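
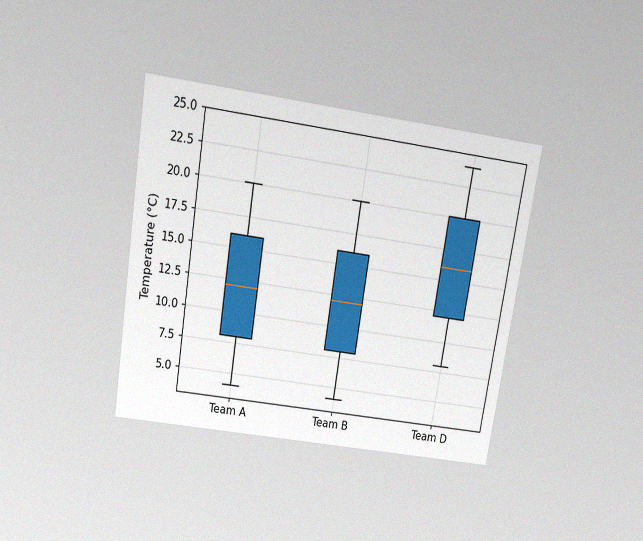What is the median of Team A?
The chart is tilted about 9° clockwise and viewed slightly from above, with some photo noise. The median line in the Team A box sits at 12°C.

12°C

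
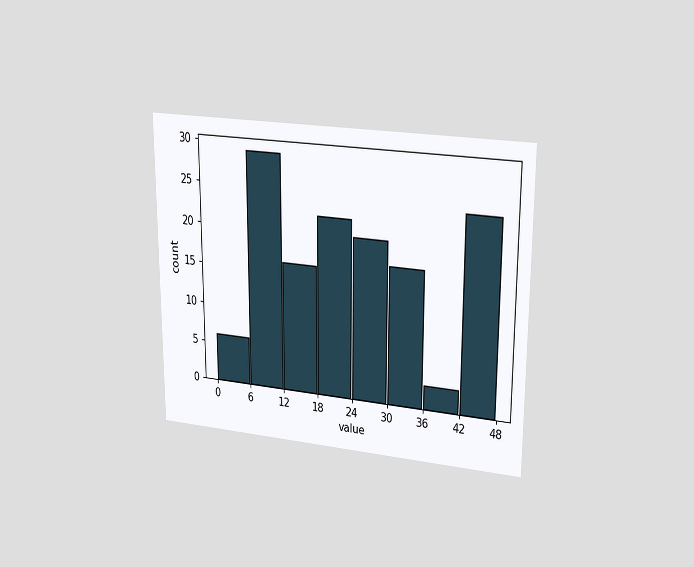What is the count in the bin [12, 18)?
16

The chart is viewed at a slight angle. The [12, 18) bin has height 16.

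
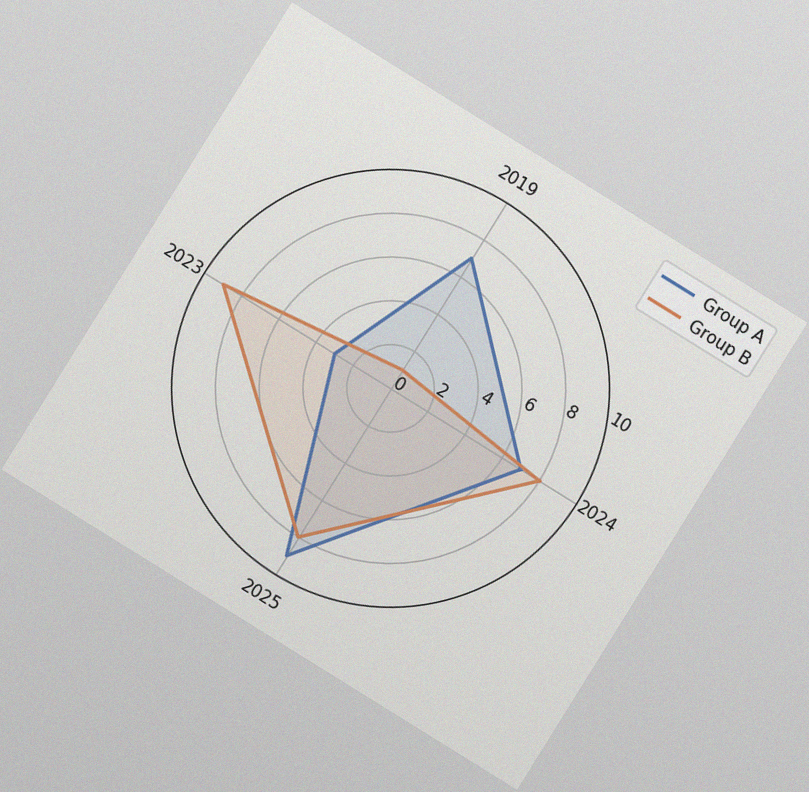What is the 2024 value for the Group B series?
The chart is tilted about 32° clockwise, with some photo noise. On the 2024 axis, Group B reaches 8.

8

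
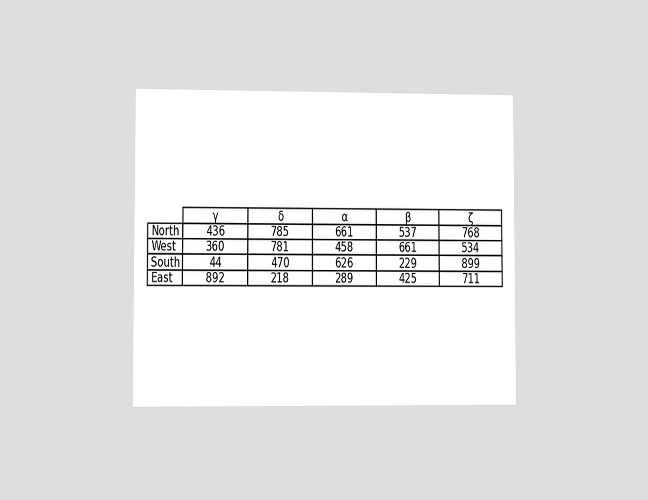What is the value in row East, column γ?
The chart is viewed at a slight angle. The (East, γ) cell reads 892.

892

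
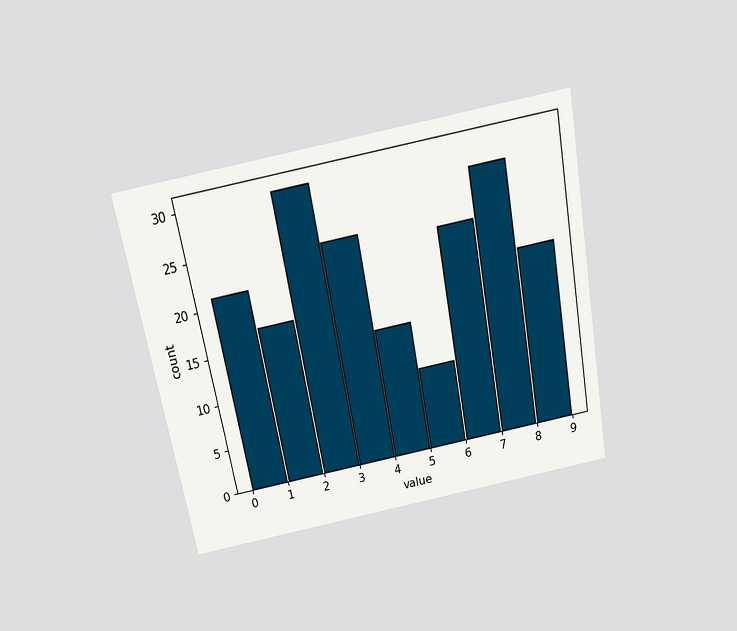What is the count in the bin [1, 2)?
The chart is tilted about 11° counter-clockwise and viewed slightly from above. The [1, 2) bin has height 17.

17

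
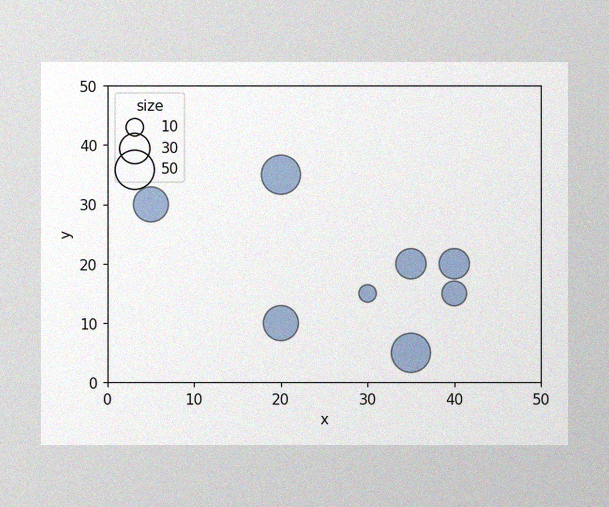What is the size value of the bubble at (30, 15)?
The image has some photo noise and uneven lighting. Matching the bubble at (30, 15) against the size legend gives 10.

10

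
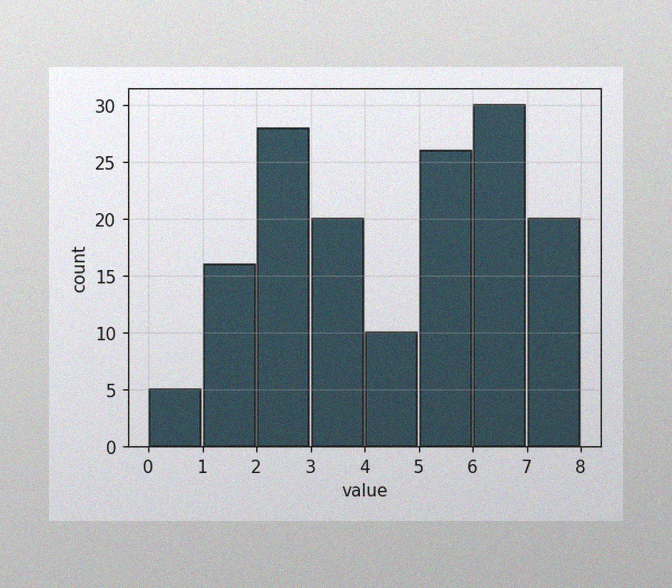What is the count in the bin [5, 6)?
The image has some photo noise and uneven lighting. The [5, 6) bin has height 26.

26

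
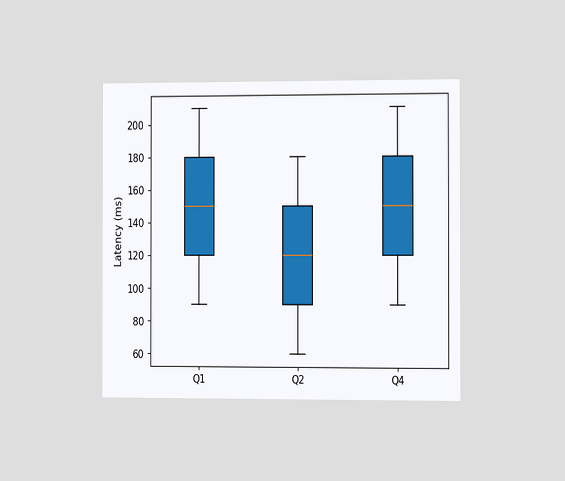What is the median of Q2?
120ms

The chart is viewed slightly from the right. The median line in the Q2 box sits at 120ms.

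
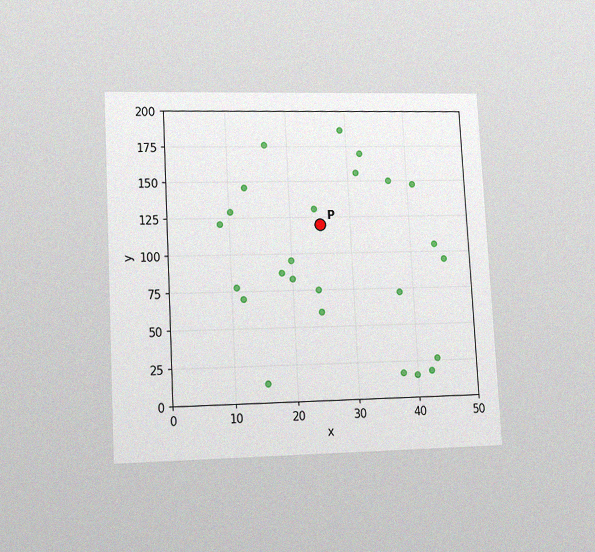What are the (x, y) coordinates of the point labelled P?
(25, 120)

The chart is tilted about 3° counter-clockwise and viewed at a slight angle, with some photo noise. Following the gridlines from P to each axis, P sits at (25, 120).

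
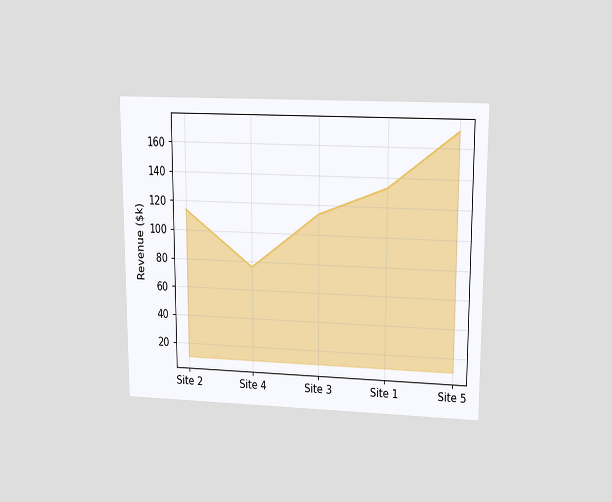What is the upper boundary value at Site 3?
$114k

The chart is viewed at a slight angle. At Site 3 the upper boundary is at $114k.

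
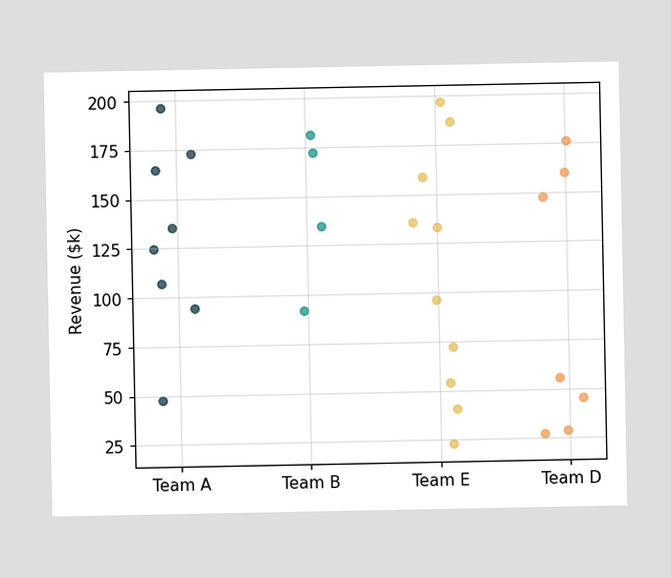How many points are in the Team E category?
10

Counting the markers in the Team E column gives 10.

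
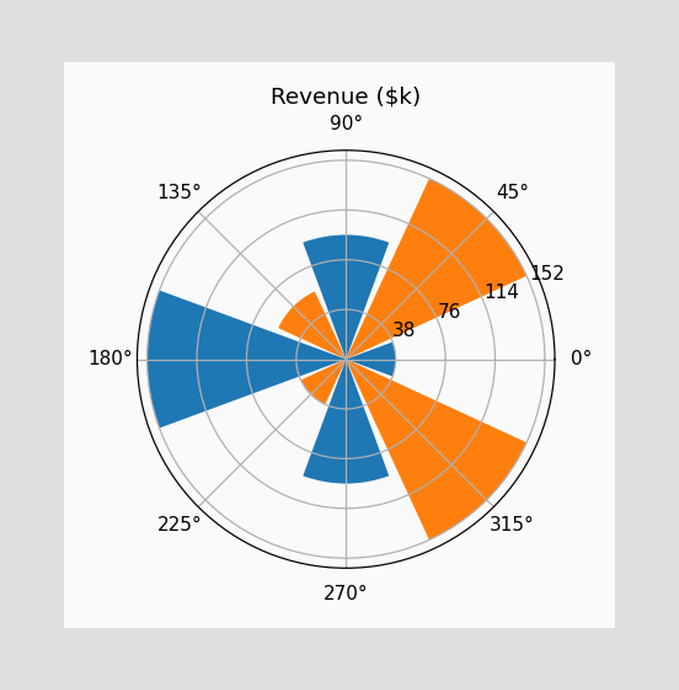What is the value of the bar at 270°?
The bar at 270° reaches $95k on the radial axis.

$95k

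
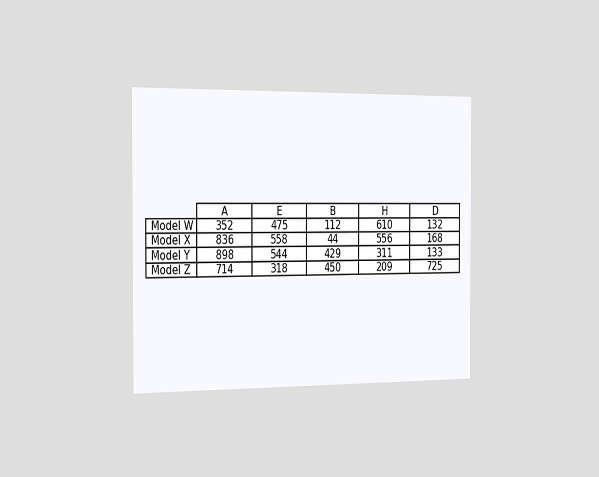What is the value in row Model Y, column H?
The chart is viewed slightly from the left. The (Model Y, H) cell reads 311.

311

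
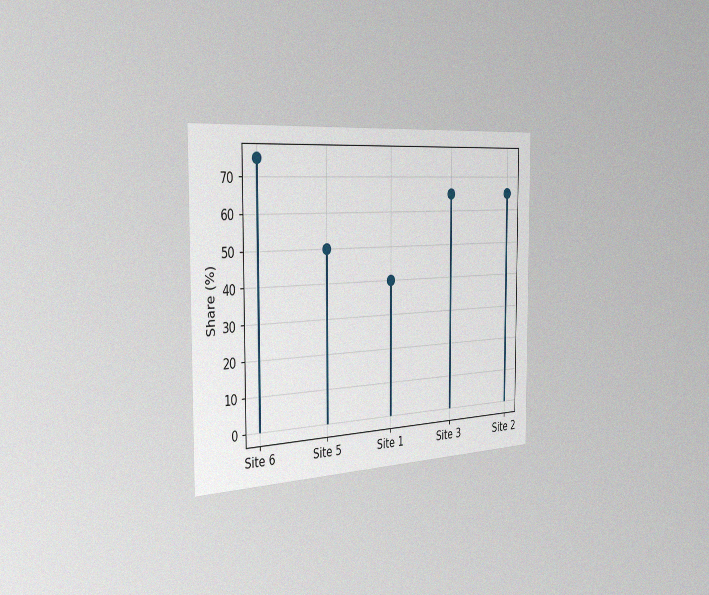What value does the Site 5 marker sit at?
50%

The chart is viewed slightly from the left, with some photo noise. The Site 5 marker sits at 50%.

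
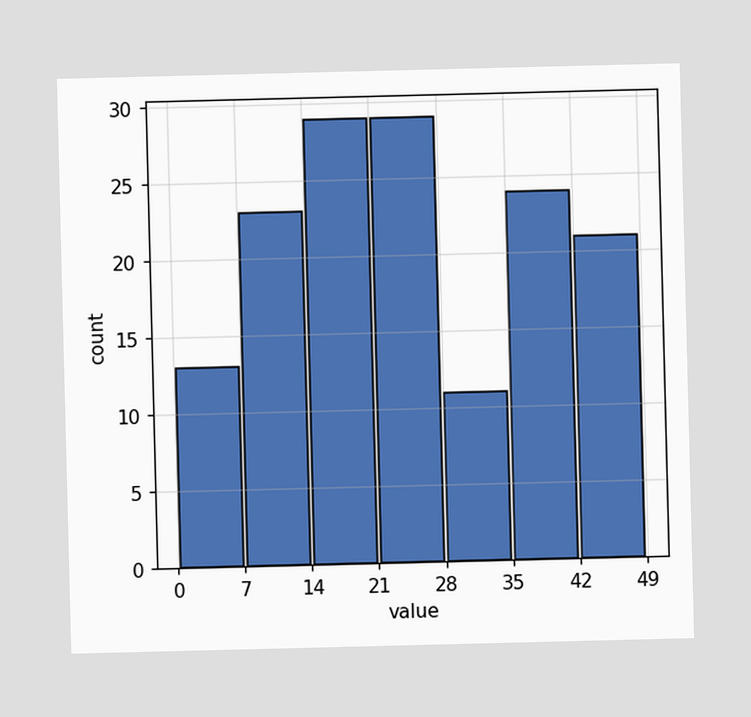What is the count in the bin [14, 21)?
29

The [14, 21) bin has height 29.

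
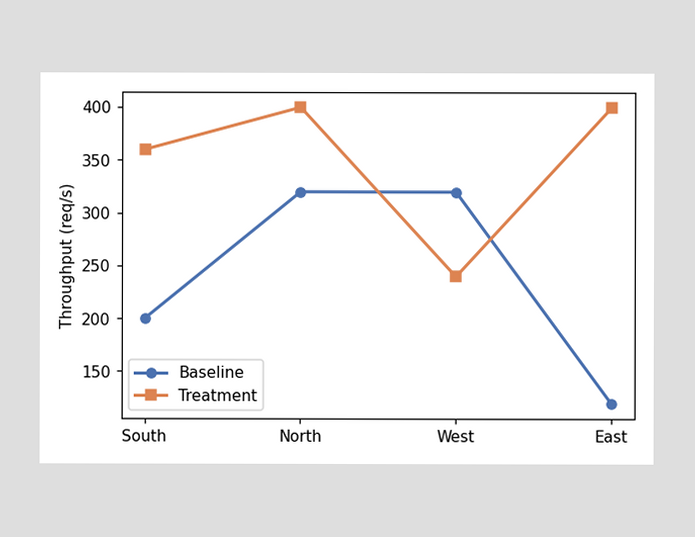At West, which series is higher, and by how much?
At West, Baseline sits above the other line by 80req/s.

Baseline, by 80req/s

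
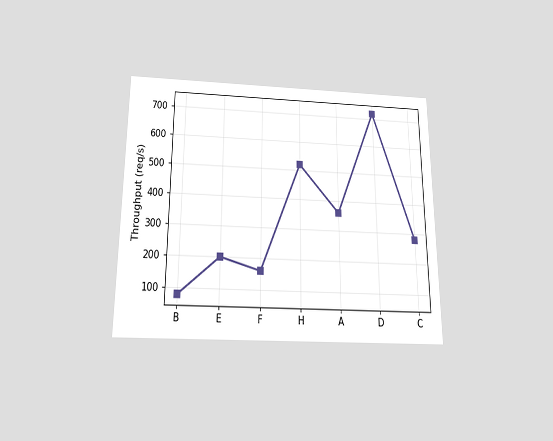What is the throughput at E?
200req/s

The chart is viewed slightly from below. At E, the line is at 200req/s.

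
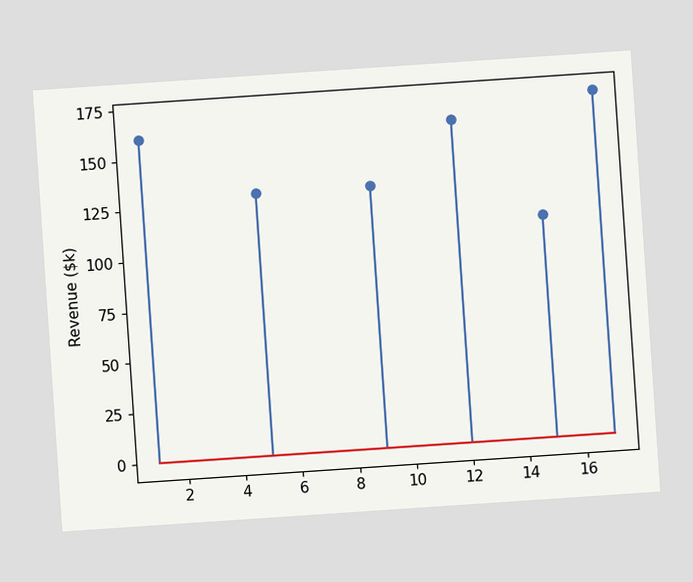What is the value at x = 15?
$110k

The chart is tilted about 4° counter-clockwise. The stem at x=15 reaches $110k.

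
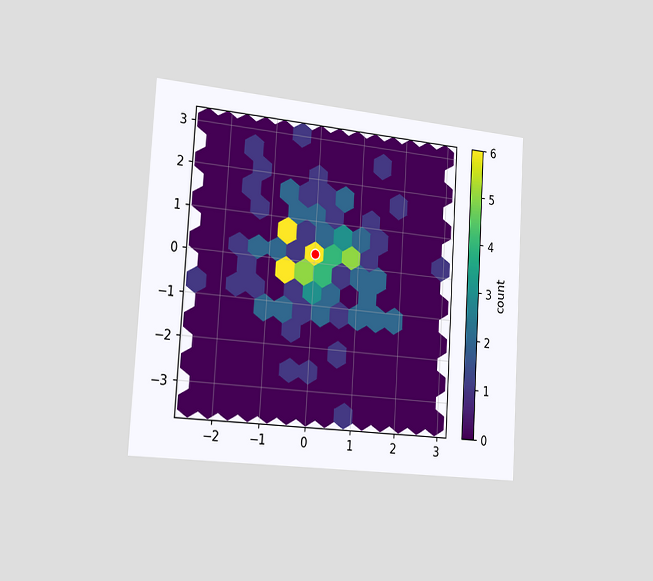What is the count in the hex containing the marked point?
6

The chart is tilted about 3° clockwise and viewed slightly from the left. The marked hex reads 6 on the colorbar.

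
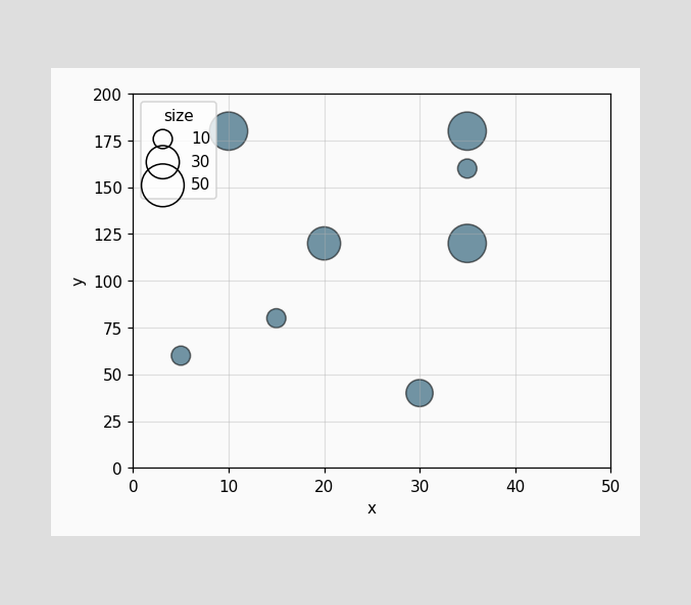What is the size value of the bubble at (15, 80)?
10

Matching the bubble at (15, 80) against the size legend gives 10.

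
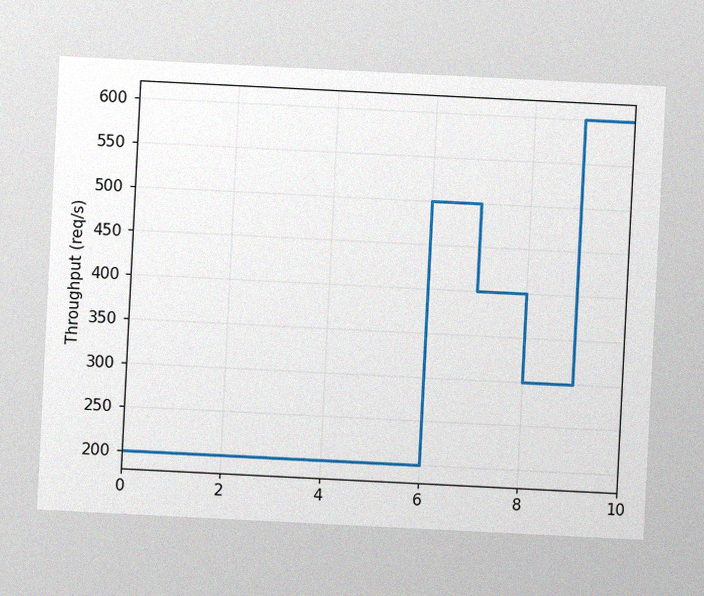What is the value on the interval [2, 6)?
The chart is tilted about 3° clockwise, with some photo noise. On [2, 6) the step sits at 200req/s.

200req/s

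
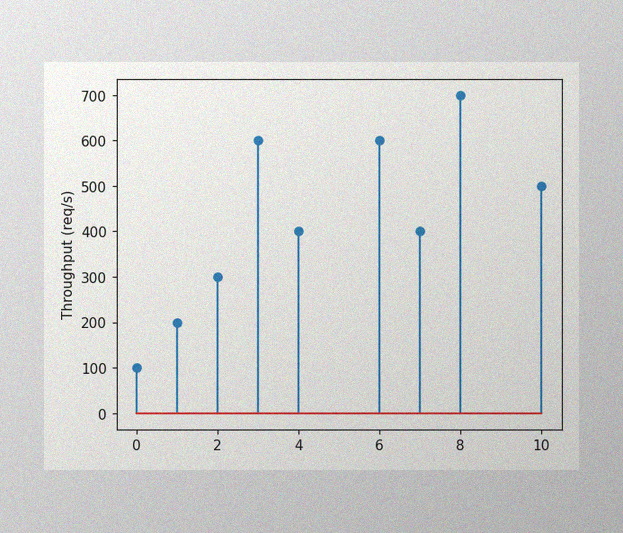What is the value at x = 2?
The image has some photo noise and uneven lighting. The stem at x=2 reaches 300req/s.

300req/s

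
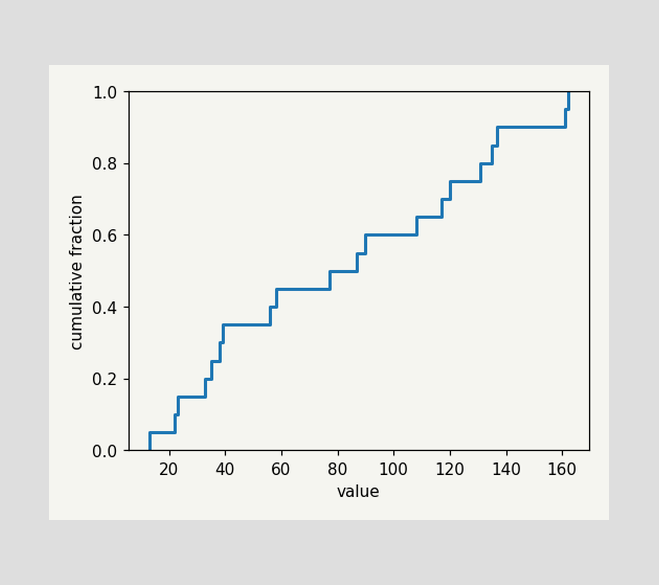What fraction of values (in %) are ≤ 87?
At x=87 the ECDF step is at 55%.

55%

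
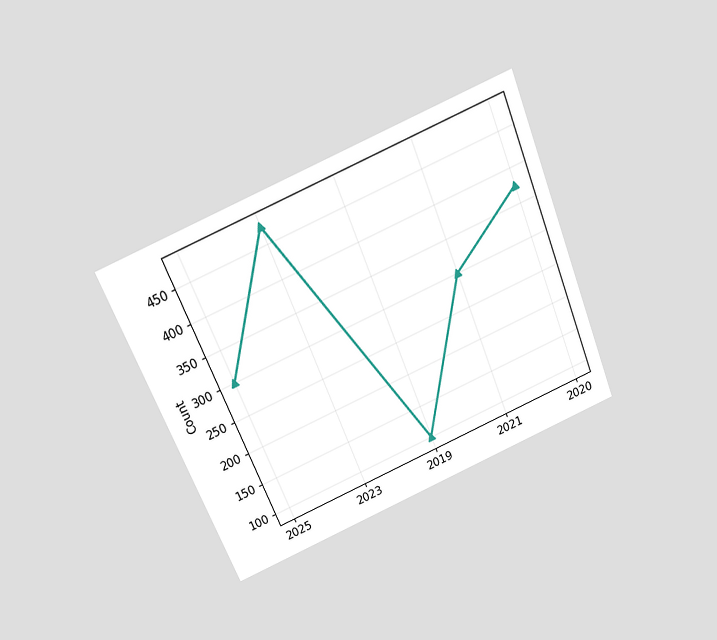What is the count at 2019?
The chart is tilted about 23° counter-clockwise and viewed slightly from above. At 2019, the line is at 100.

100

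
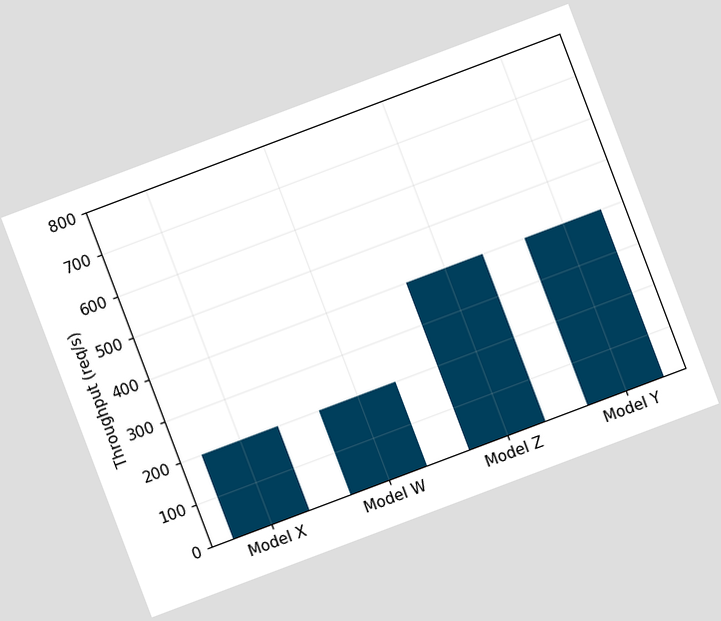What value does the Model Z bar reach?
The chart is tilted about 21° counter-clockwise. Reading along the chart's y-axis, the Model Z bar reaches 400req/s.

400req/s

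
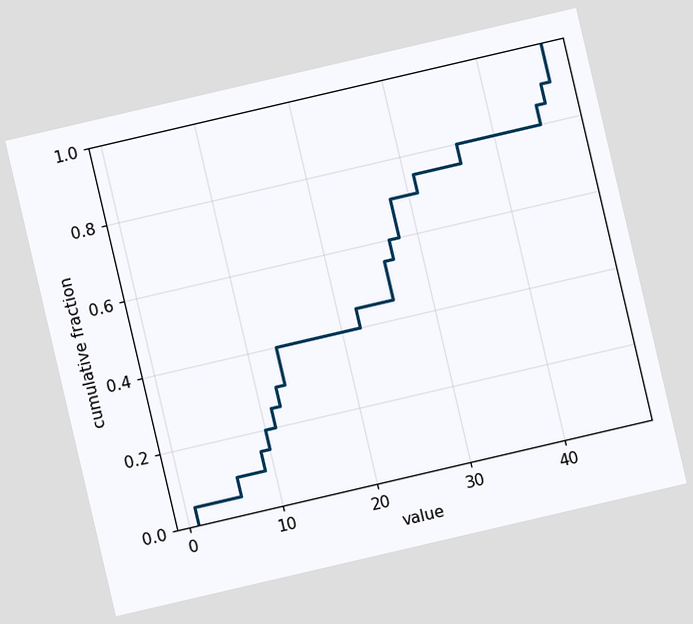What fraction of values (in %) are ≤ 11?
The chart is tilted about 13° counter-clockwise. At x=11 the ECDF step is at 25%.

25%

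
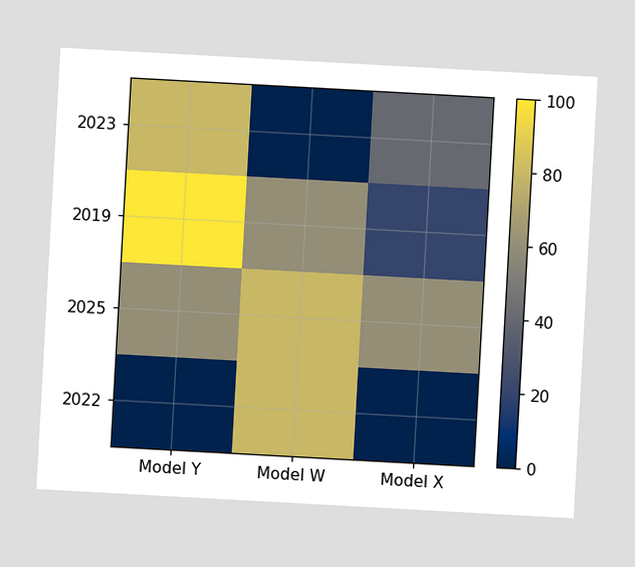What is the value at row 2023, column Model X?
The chart is tilted about 3° clockwise. Matching cell (2023, Model X) against the colorbar gives 40.

40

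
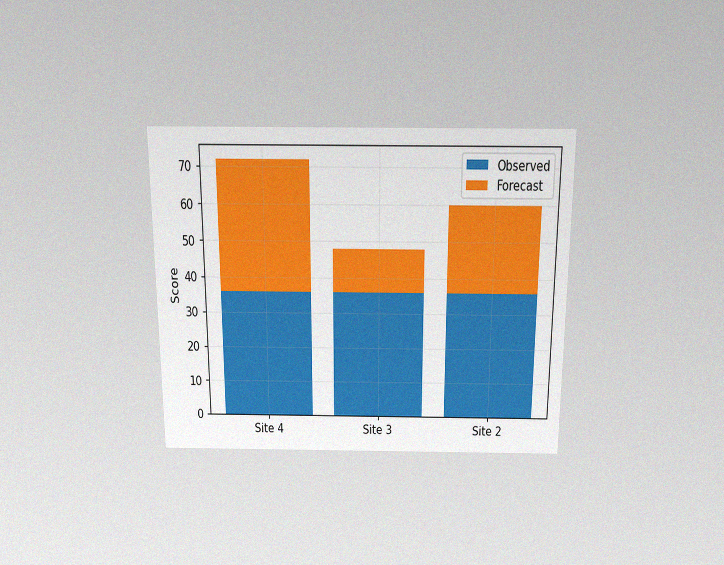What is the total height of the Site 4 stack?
72

The chart is viewed slightly from above, with some photo noise. The Site 4 stack's top reaches 72 on the y-axis.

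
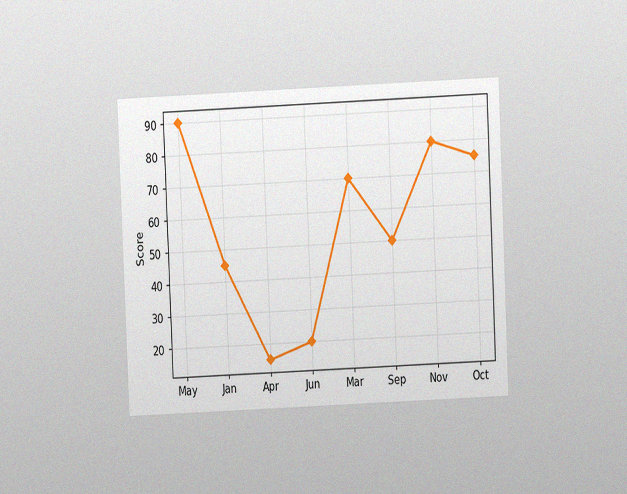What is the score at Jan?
45

The chart is tilted about 3° counter-clockwise and viewed at a slight angle, with some photo noise. At Jan, the line is at 45.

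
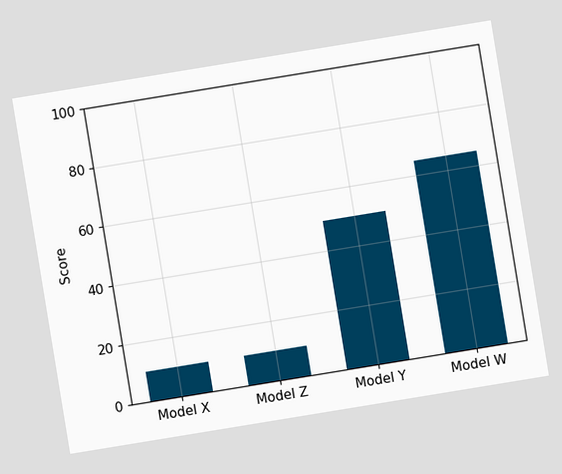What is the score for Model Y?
The chart is tilted about 9° counter-clockwise. Reading along the chart's y-axis, the Model Y bar reaches 50.

50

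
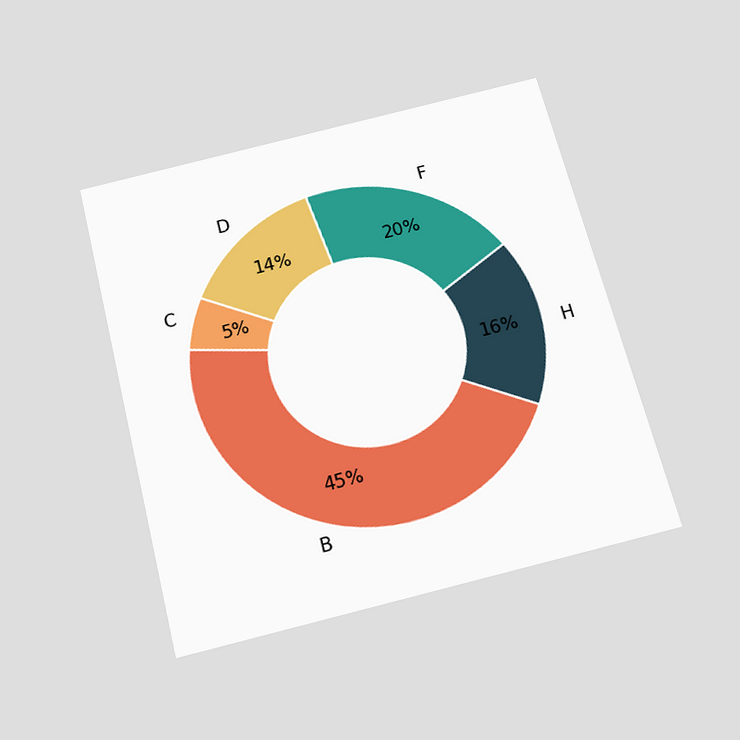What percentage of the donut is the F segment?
The chart is tilted about 14° counter-clockwise and viewed slightly from below. The F segment takes up 20% of the ring.

20%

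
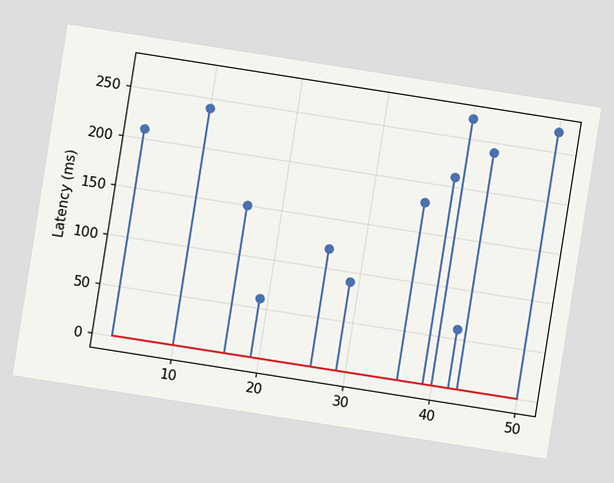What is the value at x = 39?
210ms

The chart is tilted about 9° clockwise. The stem at x=39 reaches 210ms.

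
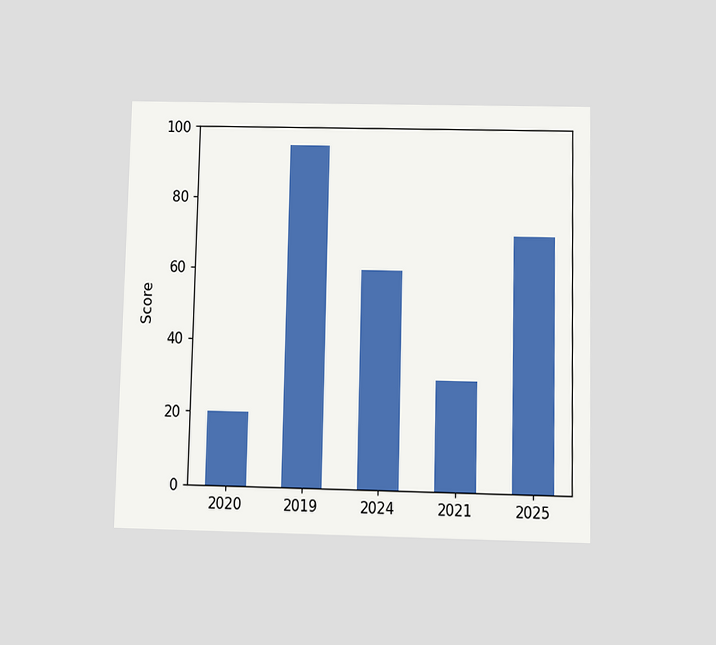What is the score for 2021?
The chart is viewed at a slight angle. Reading along the chart's y-axis, the 2021 bar reaches 30.

30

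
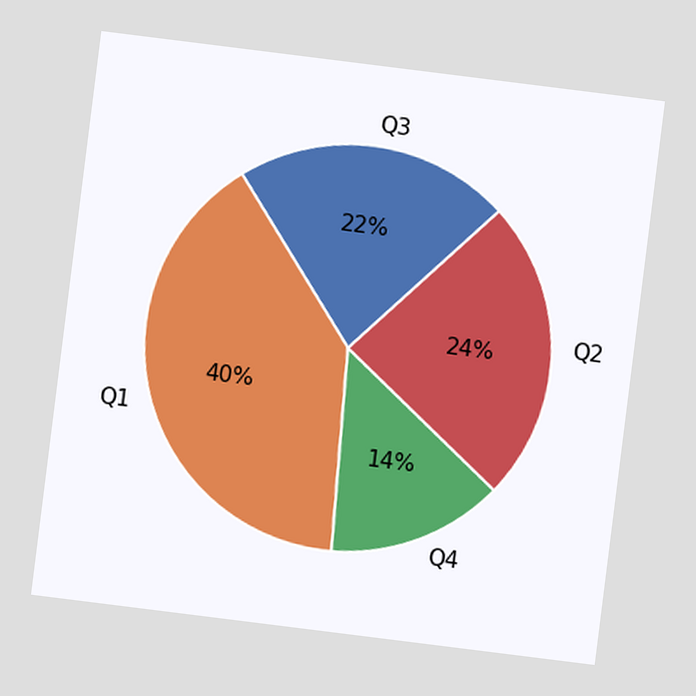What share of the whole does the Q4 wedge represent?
The chart is tilted about 7° clockwise. The Q4 slice takes up 14% of the pie.

14%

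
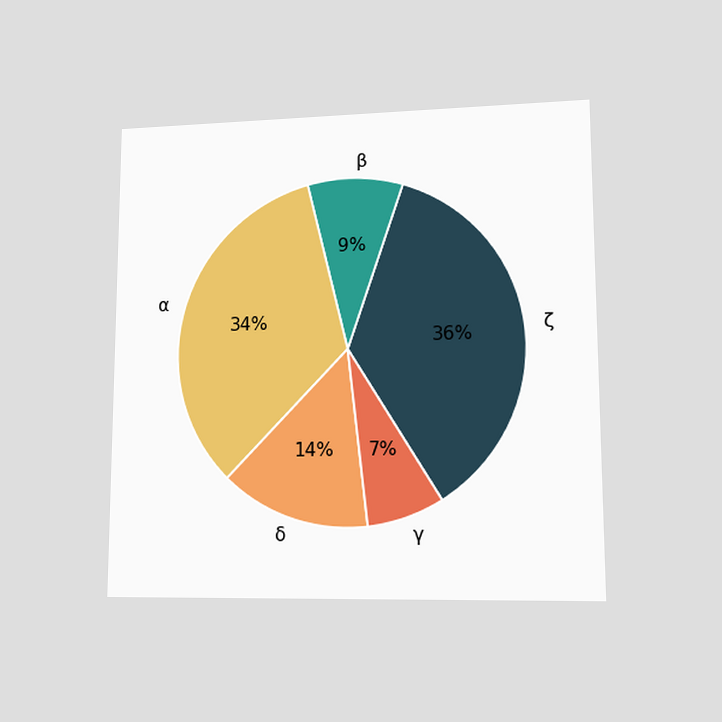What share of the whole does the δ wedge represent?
The chart is viewed at a slight angle. The δ slice takes up 14% of the pie.

14%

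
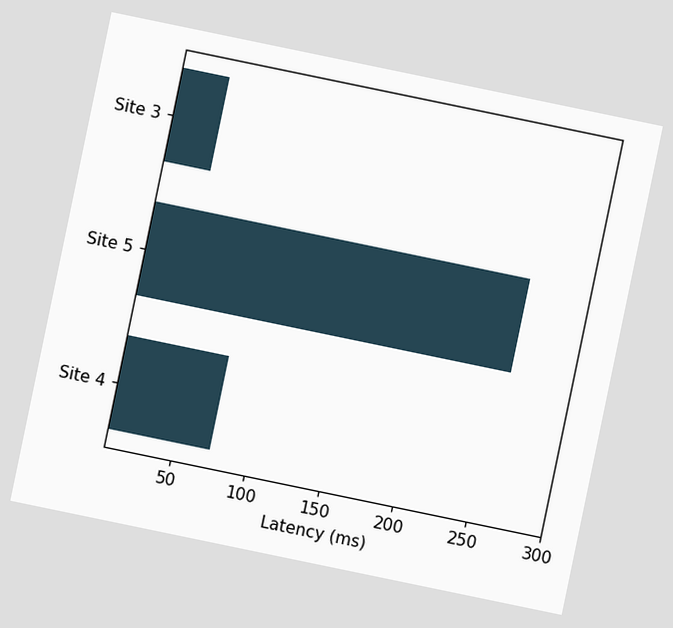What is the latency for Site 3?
The chart is tilted about 12° clockwise. Reading along the chart's x-axis, the Site 3 bar reaches 37ms.

37ms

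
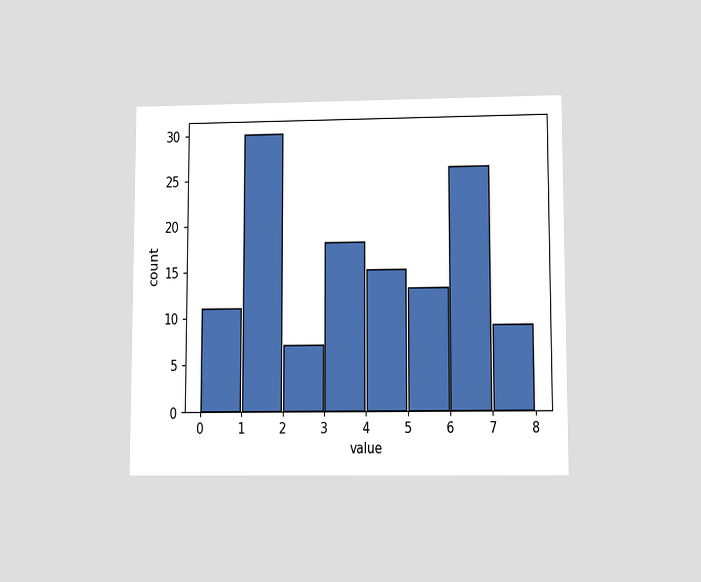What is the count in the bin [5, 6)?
13

The chart is viewed at a slight angle. The [5, 6) bin has height 13.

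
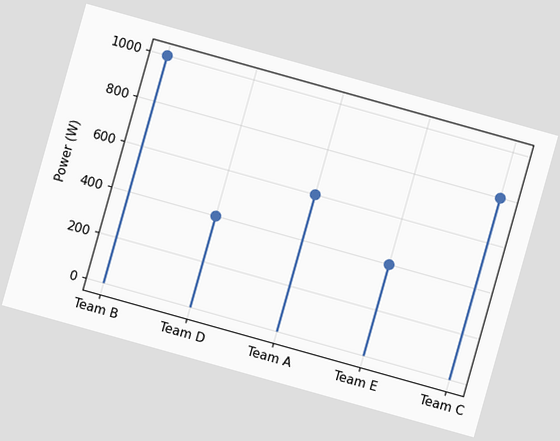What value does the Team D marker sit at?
The chart is tilted about 16° clockwise. The Team D marker sits at 400W.

400W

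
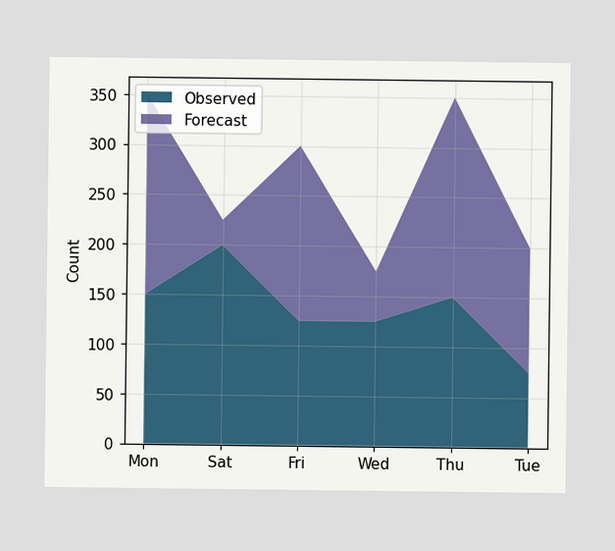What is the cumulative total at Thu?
350

The stacked total at Thu reaches 350.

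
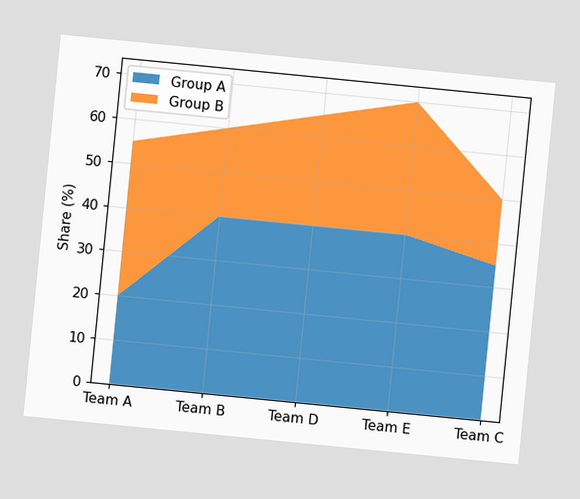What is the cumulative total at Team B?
60%

The chart is tilted about 6° clockwise. The stacked total at Team B reaches 60%.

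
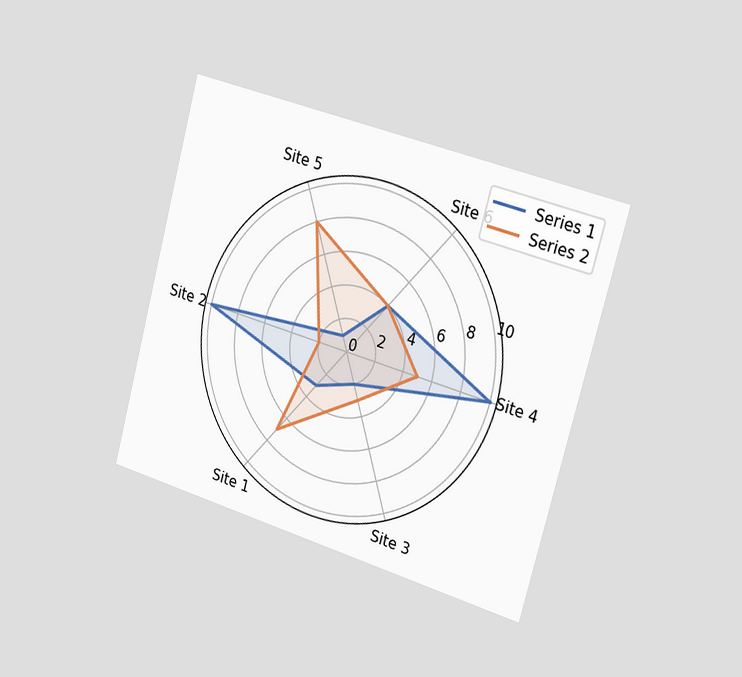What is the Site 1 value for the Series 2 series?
7

The chart is tilted about 15° clockwise and viewed slightly from the right. On the Site 1 axis, Series 2 reaches 7.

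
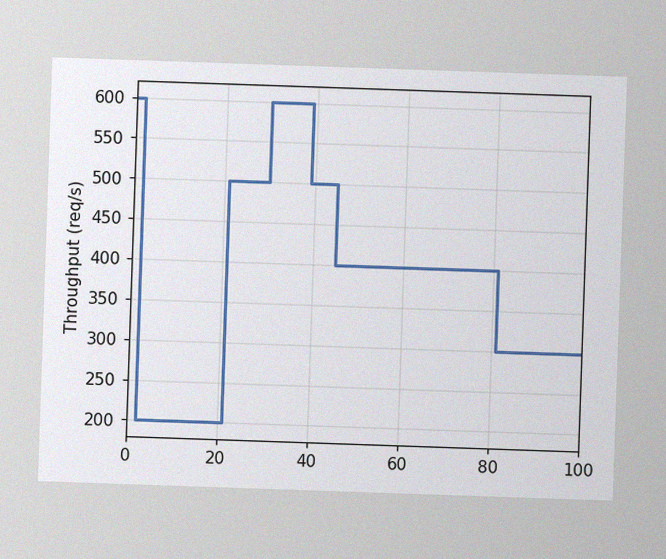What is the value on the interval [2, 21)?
The image has some photo noise and uneven lighting. On [2, 21) the step sits at 200req/s.

200req/s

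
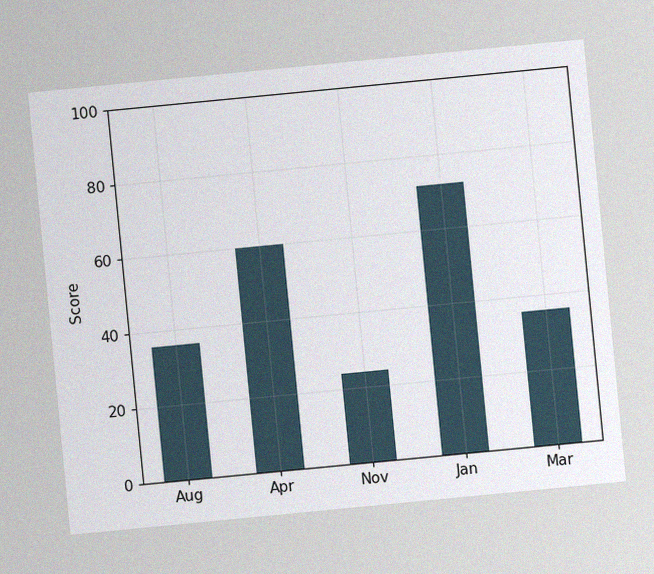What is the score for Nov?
The chart is tilted about 6° counter-clockwise, with some photo noise. Reading along the chart's y-axis, the Nov bar reaches 24.

24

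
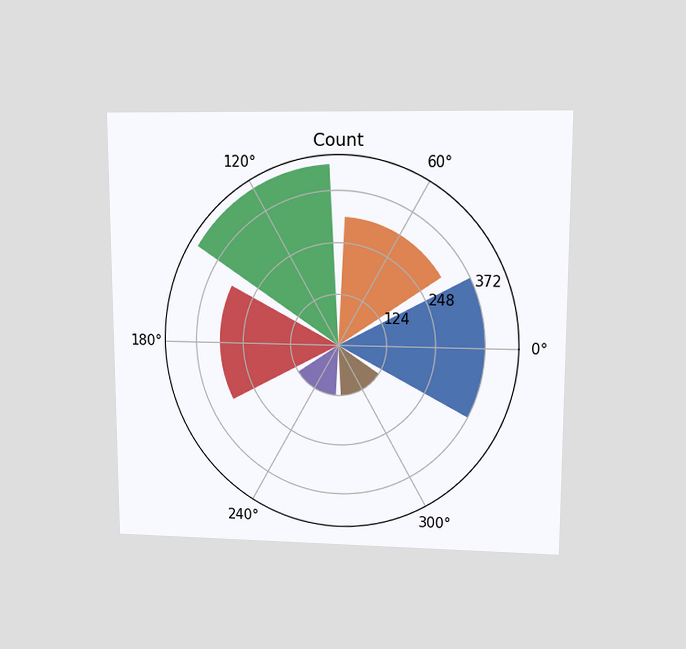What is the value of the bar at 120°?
434

The chart is viewed at a slight angle. The bar at 120° reaches 434 on the radial axis.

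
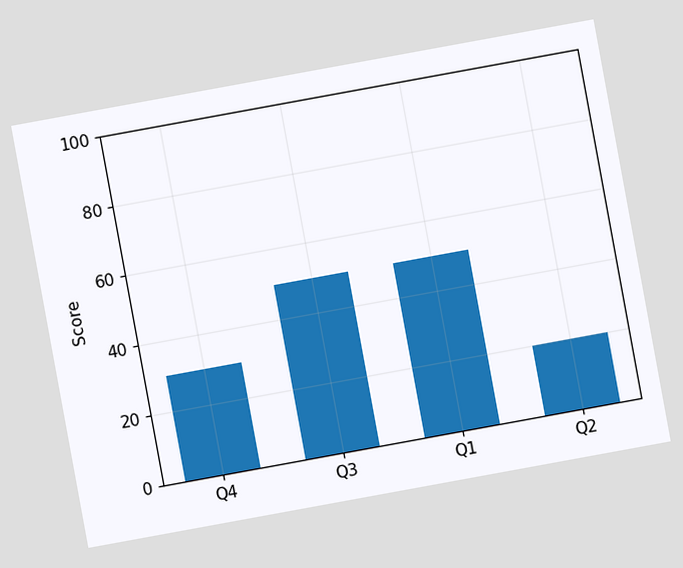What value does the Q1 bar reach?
50

The chart is tilted about 10° counter-clockwise. Reading along the chart's y-axis, the Q1 bar reaches 50.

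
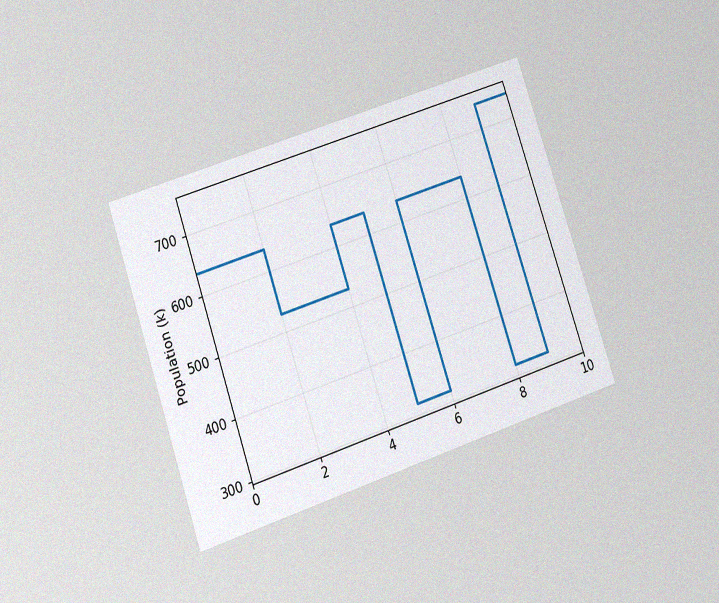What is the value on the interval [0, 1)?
The chart is tilted about 19° counter-clockwise and viewed at a slight angle, with some photo noise. On [0, 1) the step sits at 636k.

636k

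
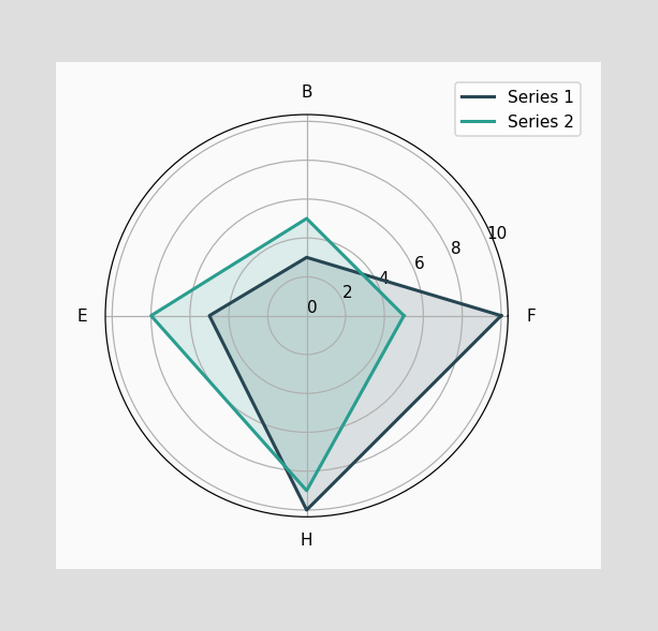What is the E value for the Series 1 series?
On the E axis, Series 1 reaches 5.

5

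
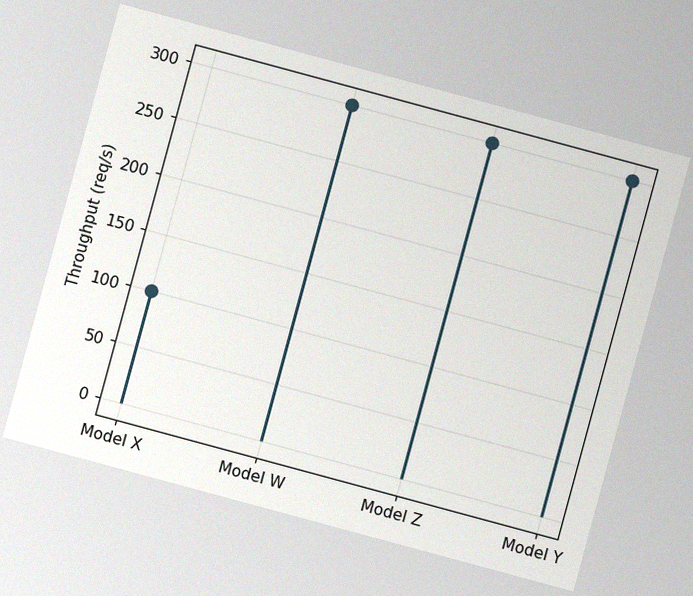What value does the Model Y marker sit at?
The chart is tilted about 15° clockwise, with some photo noise. The Model Y marker sits at 300req/s.

300req/s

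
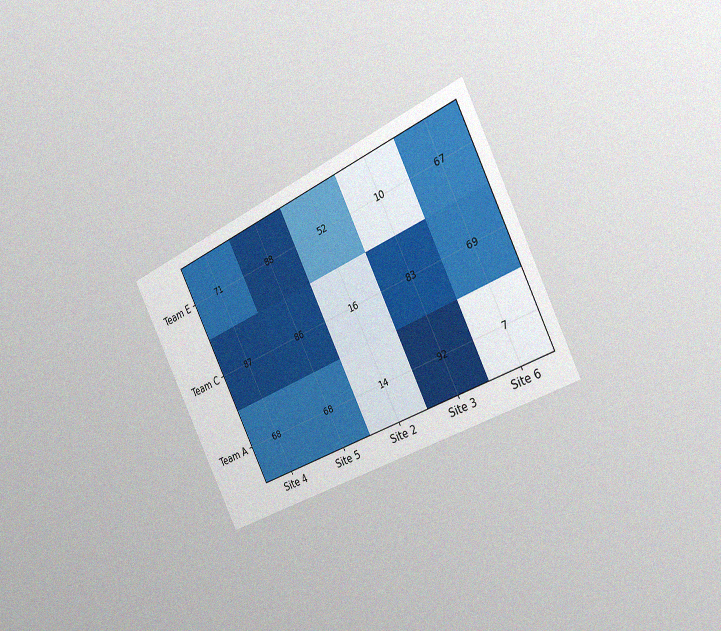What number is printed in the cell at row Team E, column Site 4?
The chart is tilted about 27° counter-clockwise and viewed slightly from the right, with some photo noise. The (Team E, Site 4) cell reads 71.

71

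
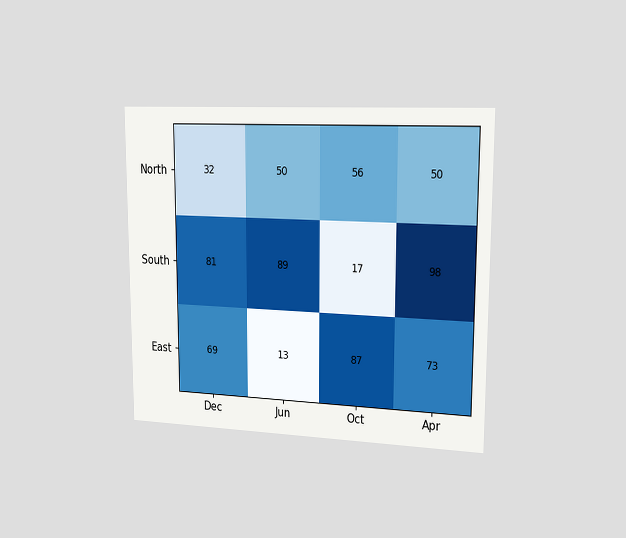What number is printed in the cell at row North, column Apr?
50

The chart is viewed slightly from the right. The (North, Apr) cell reads 50.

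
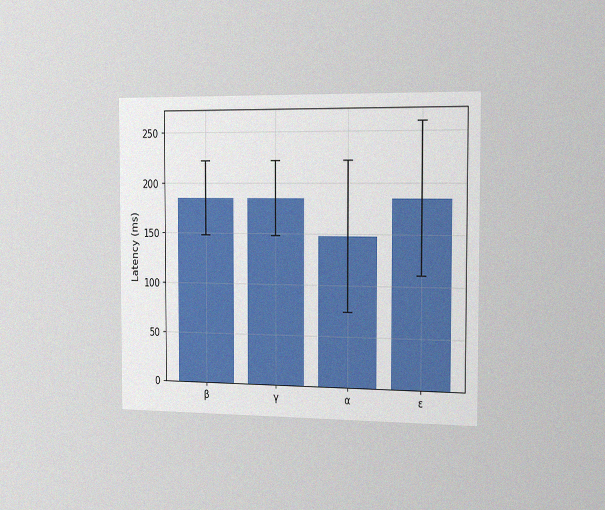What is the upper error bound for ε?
The chart is viewed slightly from the right, with some photo noise. The ε bar's upper whisker reaches 259ms.

259ms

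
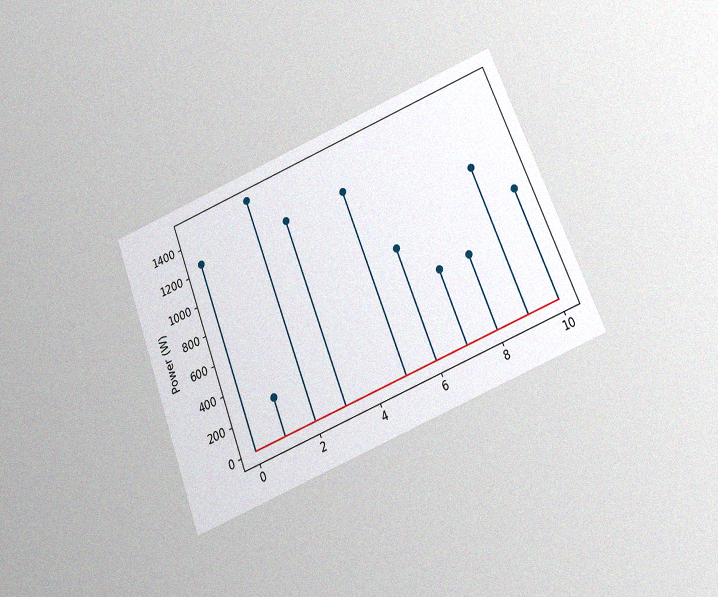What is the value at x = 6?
The chart is tilted about 22° counter-clockwise and viewed slightly from below, with some photo noise. The stem at x=6 reaches 750W.

750W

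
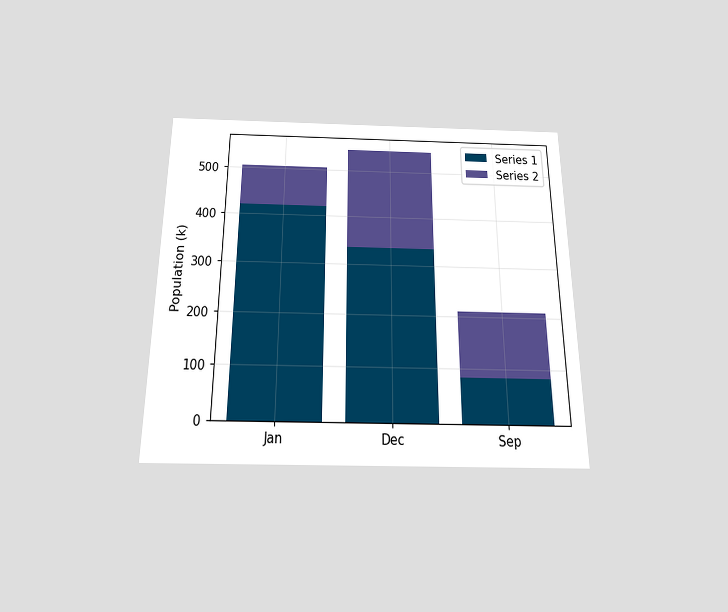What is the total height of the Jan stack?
504k

The chart is viewed slightly from below. The Jan stack's top reaches 504k on the y-axis.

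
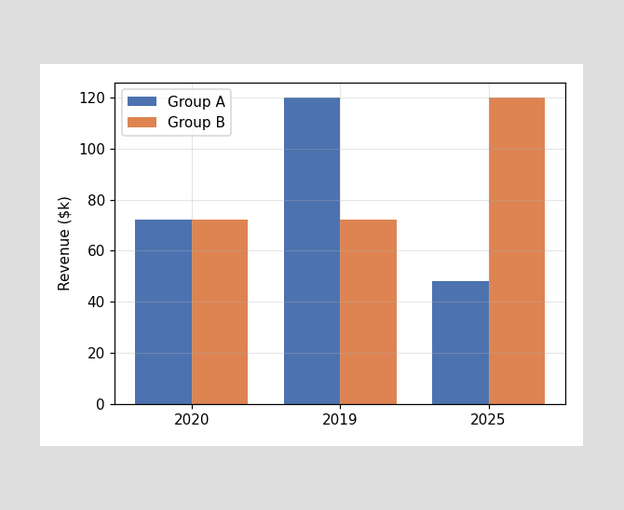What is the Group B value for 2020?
$72k

The Group B bar at 2020 reaches $72k on the y-axis.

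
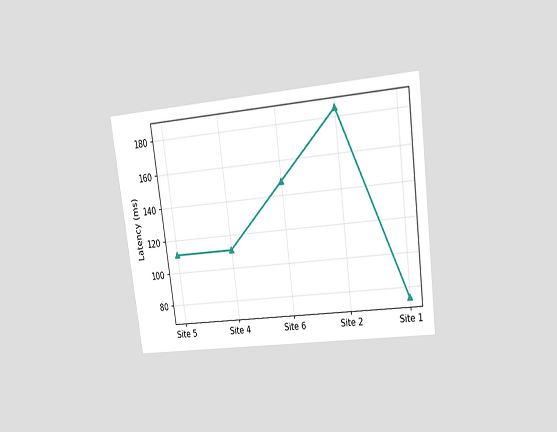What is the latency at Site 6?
The chart is tilted about 7° counter-clockwise and viewed at a slight angle. At Site 6, the line is at 148ms.

148ms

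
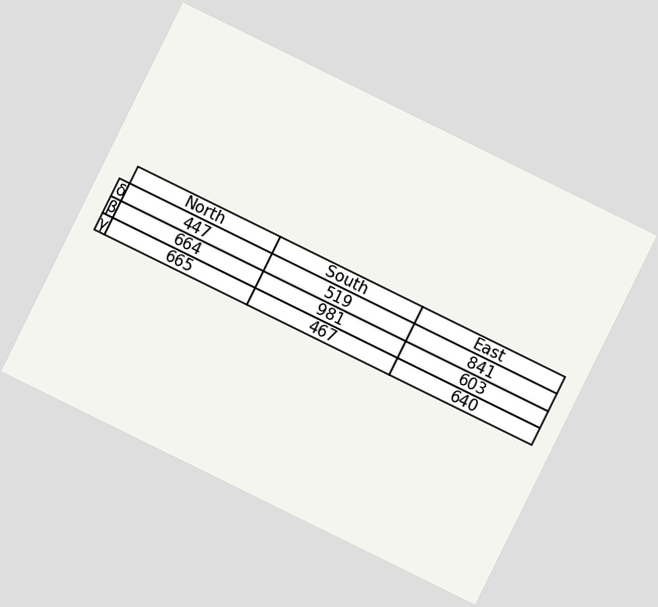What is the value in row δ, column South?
519

The chart is tilted about 26° clockwise. The (δ, South) cell reads 519.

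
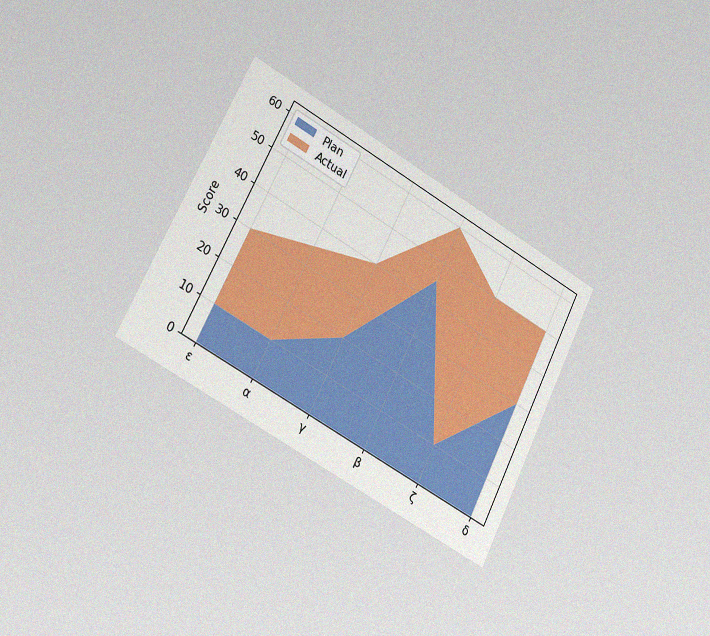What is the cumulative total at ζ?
The chart is tilted about 27° clockwise and viewed slightly from the left, with some photo noise. The stacked total at ζ reaches 50.

50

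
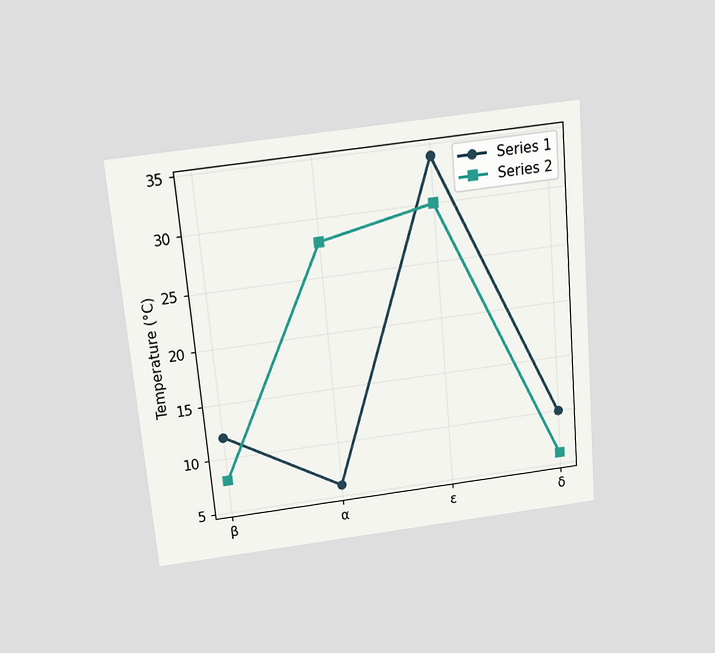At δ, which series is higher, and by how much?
Series 1, by 4°C

The chart is tilted about 5° counter-clockwise and viewed slightly from above. At δ, Series 1 sits above the other line by 4°C.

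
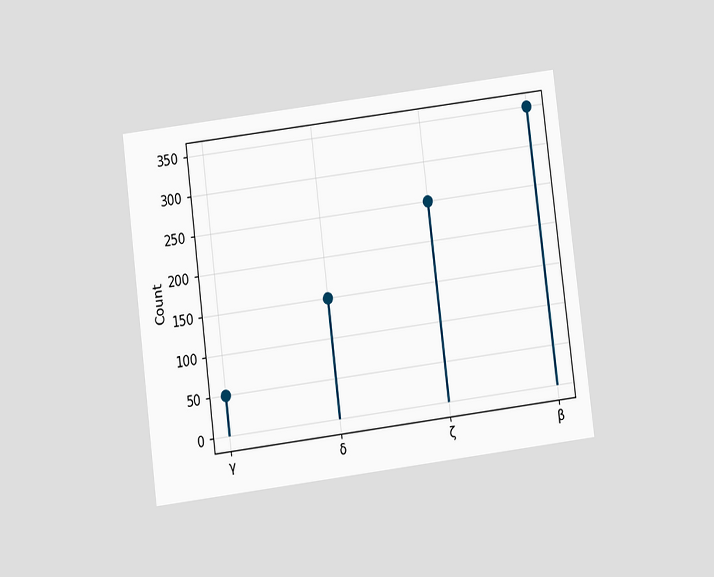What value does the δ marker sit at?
The chart is tilted about 7° counter-clockwise and viewed slightly from below. The δ marker sits at 150.

150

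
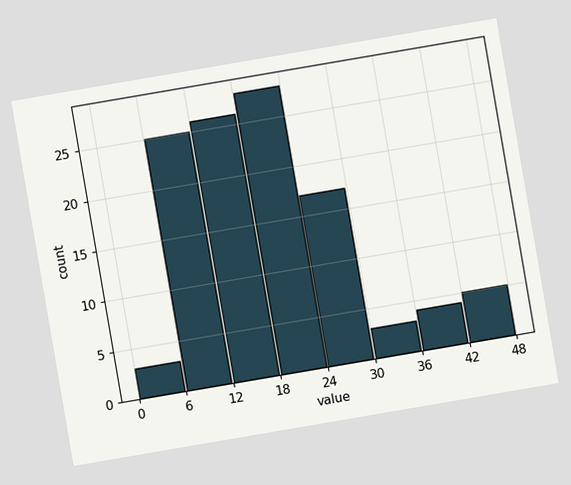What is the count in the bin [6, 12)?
The chart is tilted about 10° counter-clockwise. The [6, 12) bin has height 25.

25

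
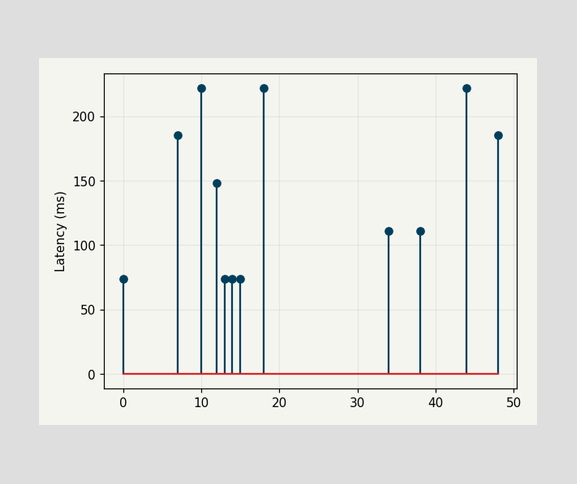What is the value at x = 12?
148ms

The stem at x=12 reaches 148ms.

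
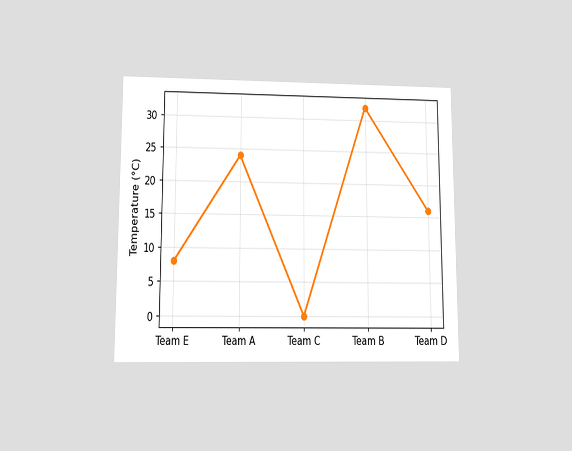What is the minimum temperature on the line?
0°C

The chart is viewed at a slight angle. The lowest point is at Team C, and reading across to the y-axis gives 0°C.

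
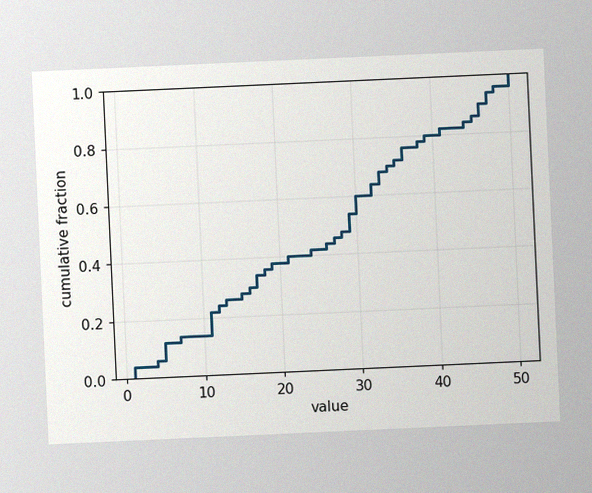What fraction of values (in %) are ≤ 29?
54%

The chart is tilted about 3° counter-clockwise, with some photo noise. At x=29 the ECDF step is at 54%.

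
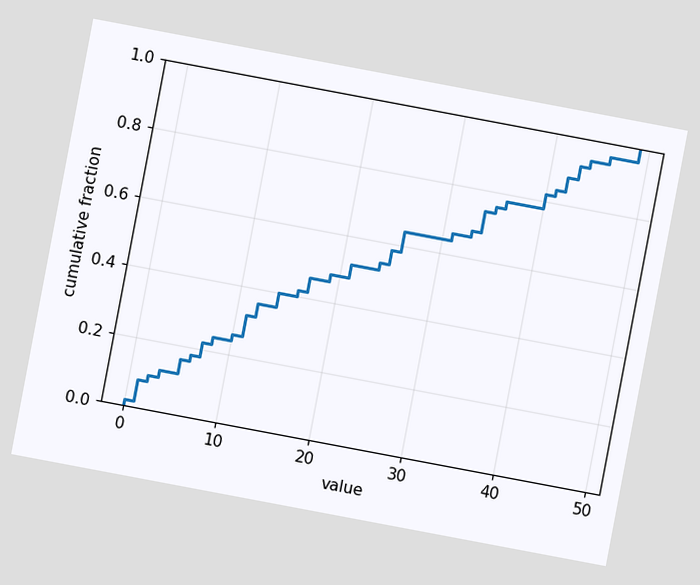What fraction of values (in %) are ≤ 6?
The chart is tilted about 11° clockwise. At x=6 the ECDF step is at 18%.

18%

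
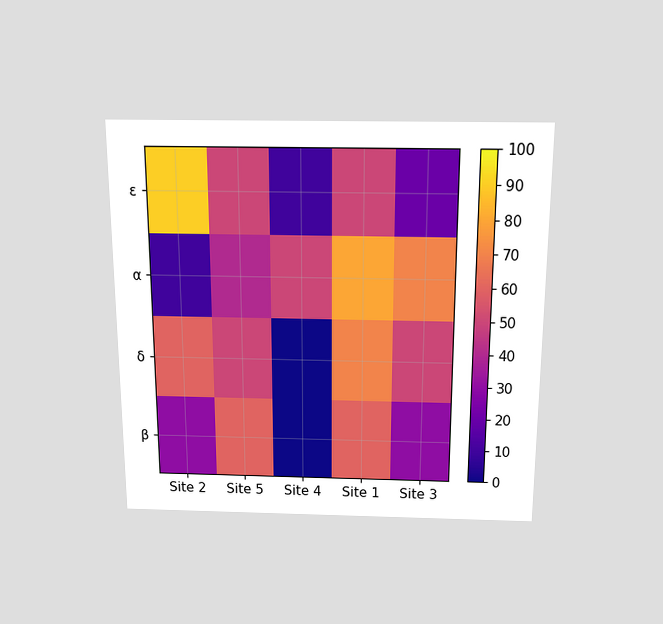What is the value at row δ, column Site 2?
60

The chart is viewed slightly from above. Matching cell (δ, Site 2) against the colorbar gives 60.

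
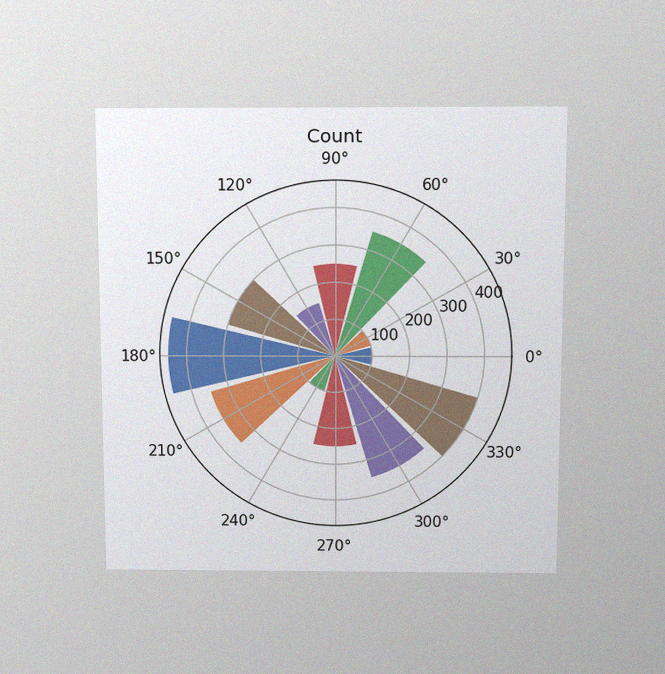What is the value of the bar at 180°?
450

The chart is viewed slightly from above, with some photo noise. The bar at 180° reaches 450 on the radial axis.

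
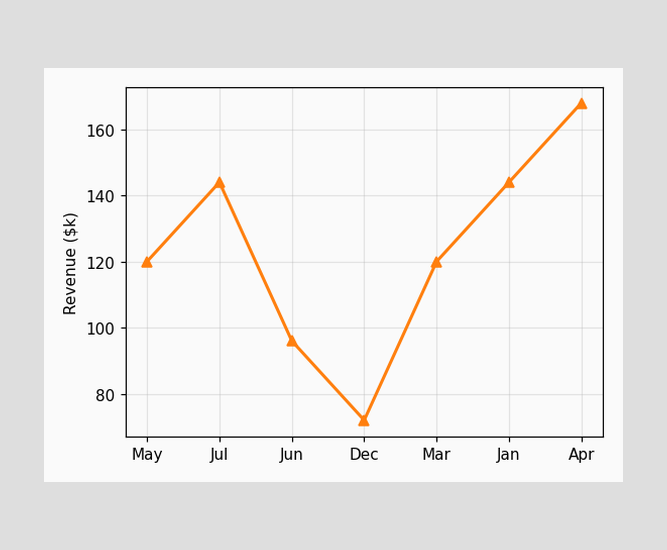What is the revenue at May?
$120k

At May, the line is at $120k.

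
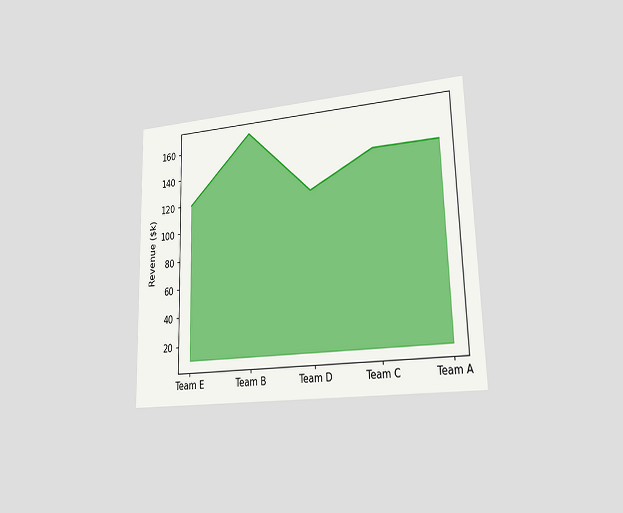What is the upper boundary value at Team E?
The chart is viewed slightly from the right. At Team E the upper boundary is at $120k.

$120k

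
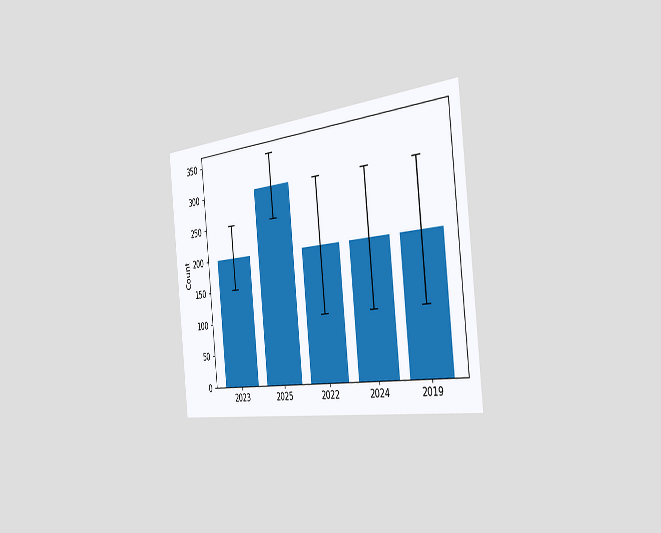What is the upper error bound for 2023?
250

The chart is tilted about 6° counter-clockwise and viewed slightly from the right. The 2023 bar's upper whisker reaches 250.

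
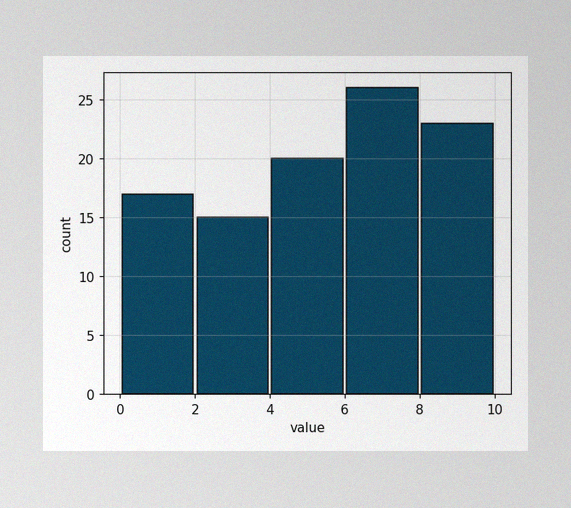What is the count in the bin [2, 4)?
The image has some photo noise and uneven lighting. The [2, 4) bin has height 15.

15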